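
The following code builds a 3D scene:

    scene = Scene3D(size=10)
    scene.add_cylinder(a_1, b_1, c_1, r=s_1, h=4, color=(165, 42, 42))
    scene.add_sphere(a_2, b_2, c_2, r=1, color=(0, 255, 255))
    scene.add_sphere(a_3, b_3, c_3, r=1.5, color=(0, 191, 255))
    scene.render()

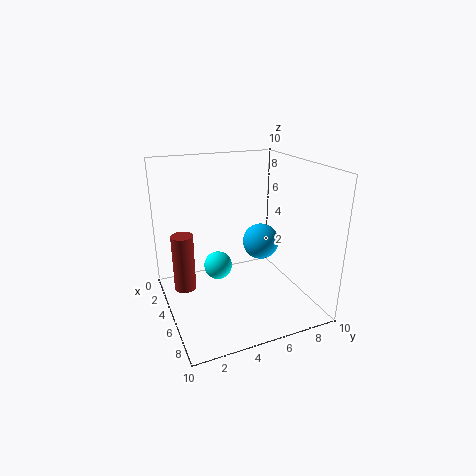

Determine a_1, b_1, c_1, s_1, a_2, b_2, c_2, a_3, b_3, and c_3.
a_1 = 4.25; b_1 = 1.25; c_1 = 1.5; s_1 = 0.75; a_2 = 4.25; b_2 = 3.75; c_2 = 2.75; a_3 = 1.75; b_3 = 8.5; c_3 = 2.75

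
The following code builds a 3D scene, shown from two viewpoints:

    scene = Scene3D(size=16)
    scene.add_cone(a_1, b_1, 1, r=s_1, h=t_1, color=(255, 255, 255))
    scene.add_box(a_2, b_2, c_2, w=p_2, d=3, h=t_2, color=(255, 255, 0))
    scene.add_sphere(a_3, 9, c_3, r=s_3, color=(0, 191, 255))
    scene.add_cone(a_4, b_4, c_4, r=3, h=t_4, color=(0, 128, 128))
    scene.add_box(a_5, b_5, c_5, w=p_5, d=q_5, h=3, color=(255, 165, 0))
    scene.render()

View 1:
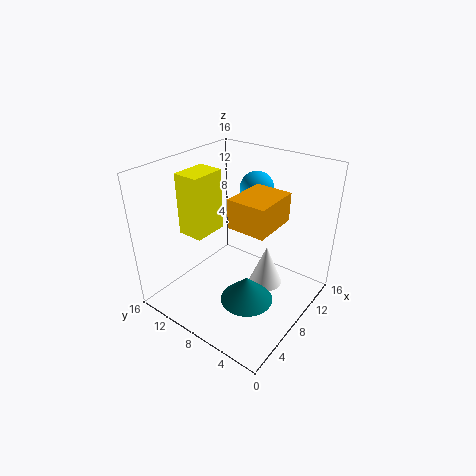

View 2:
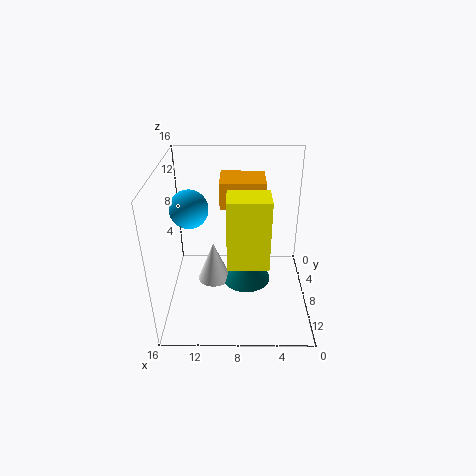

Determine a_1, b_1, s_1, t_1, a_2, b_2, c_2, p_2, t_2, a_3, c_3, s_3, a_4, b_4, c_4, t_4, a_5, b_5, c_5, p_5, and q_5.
a_1 = 11
b_1 = 6
s_1 = 2
t_1 = 5
a_2 = 5
b_2 = 11
c_2 = 8
p_2 = 4
t_2 = 7
a_3 = 13
c_3 = 12
s_3 = 2
a_4 = 7
b_4 = 6
c_4 = 1
t_4 = 3
a_5 = 5
b_5 = 3
c_5 = 11
p_5 = 5
q_5 = 4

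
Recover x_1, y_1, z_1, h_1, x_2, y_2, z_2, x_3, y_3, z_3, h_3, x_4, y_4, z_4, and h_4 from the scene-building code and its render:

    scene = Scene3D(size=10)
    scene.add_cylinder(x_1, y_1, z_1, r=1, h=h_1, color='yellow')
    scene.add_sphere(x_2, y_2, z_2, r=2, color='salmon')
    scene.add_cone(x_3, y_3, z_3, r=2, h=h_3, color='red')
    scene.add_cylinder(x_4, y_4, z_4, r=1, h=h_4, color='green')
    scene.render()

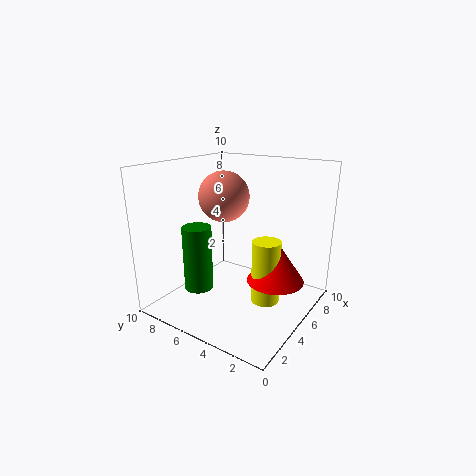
x_1 = 5.5; y_1 = 3; z_1 = 0.5; h_1 = 4.5; x_2 = 7.5; y_2 = 8; z_2 = 7; x_3 = 6; y_3 = 2.5; z_3 = 2; h_3 = 3; x_4 = 3; y_4 = 7; z_4 = 1.5; h_4 = 4.5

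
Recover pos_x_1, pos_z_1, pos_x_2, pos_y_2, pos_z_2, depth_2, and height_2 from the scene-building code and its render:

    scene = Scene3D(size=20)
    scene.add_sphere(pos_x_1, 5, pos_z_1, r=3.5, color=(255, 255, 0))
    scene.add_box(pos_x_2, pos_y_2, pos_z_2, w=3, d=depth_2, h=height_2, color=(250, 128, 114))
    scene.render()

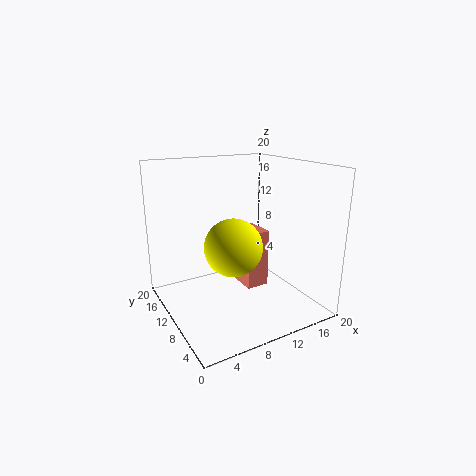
pos_x_1 = 6.5, pos_z_1 = 11, pos_x_2 = 9, pos_y_2 = 5.5, pos_z_2 = 4.5, depth_2 = 4, height_2 = 7.5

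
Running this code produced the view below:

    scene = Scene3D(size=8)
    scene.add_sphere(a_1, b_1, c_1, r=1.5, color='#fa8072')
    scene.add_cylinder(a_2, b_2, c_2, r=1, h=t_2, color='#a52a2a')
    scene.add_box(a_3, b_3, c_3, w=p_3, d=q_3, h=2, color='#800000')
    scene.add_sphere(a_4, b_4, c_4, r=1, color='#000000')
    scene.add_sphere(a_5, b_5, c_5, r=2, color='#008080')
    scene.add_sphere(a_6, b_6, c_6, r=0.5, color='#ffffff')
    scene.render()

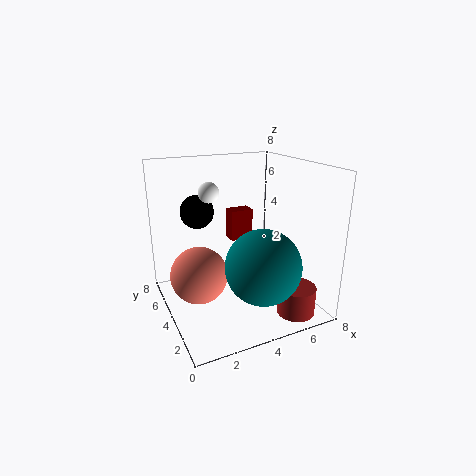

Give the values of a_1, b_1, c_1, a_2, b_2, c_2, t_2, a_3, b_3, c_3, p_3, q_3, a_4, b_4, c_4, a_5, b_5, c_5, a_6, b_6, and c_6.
a_1 = 1.5; b_1 = 3.5; c_1 = 2.5; a_2 = 6; b_2 = 1; c_2 = 0.5; t_2 = 1.5; a_3 = 5; b_3 = 7; c_3 = 2.5; p_3 = 1.5; q_3 = 1; a_4 = 2.5; b_4 = 6.5; c_4 = 5; a_5 = 4.5; b_5 = 2; c_5 = 3; a_6 = 2; b_6 = 3; c_6 = 7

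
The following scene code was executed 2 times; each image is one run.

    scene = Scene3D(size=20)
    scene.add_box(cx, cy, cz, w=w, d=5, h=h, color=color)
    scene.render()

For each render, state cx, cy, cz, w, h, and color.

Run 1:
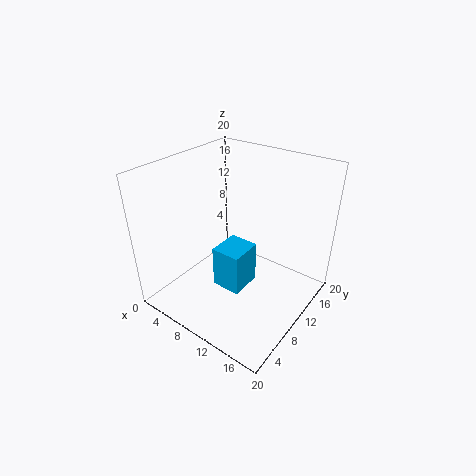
cx = 6
cy = 9
cz = 0.5
w = 4.5
h = 6.5
color = 'deepskyblue'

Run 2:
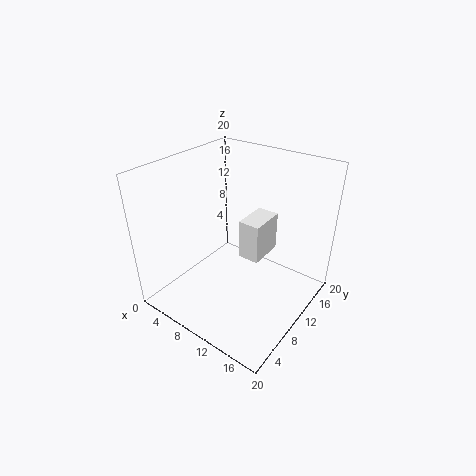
cx = 10.5
cy = 9.5
cz = 7.5
w = 3
h = 5.5
color = 'white'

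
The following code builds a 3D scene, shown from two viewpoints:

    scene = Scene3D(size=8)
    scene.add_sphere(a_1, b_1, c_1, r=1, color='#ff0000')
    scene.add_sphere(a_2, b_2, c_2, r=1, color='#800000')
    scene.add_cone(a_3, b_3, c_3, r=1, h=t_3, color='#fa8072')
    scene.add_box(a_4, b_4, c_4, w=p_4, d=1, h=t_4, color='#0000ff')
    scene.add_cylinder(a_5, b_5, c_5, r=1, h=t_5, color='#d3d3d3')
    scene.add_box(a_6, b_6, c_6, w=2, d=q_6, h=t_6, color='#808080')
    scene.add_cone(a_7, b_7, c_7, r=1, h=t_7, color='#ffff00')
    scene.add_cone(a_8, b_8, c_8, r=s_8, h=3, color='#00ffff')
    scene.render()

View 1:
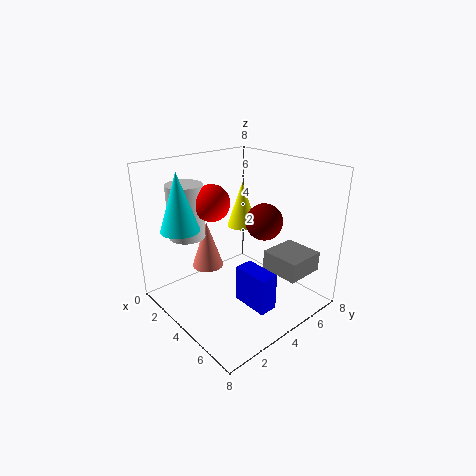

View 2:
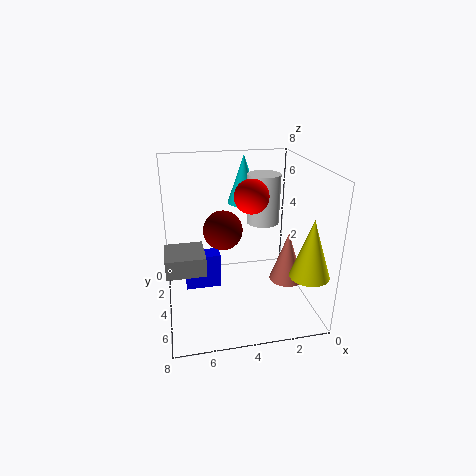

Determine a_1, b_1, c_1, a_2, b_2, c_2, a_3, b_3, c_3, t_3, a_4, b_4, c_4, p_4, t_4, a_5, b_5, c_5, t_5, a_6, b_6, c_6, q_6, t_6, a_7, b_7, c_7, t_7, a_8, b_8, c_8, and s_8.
a_1 = 3, b_1 = 3, c_1 = 6, a_2 = 5, b_2 = 5, c_2 = 5, a_3 = 1, b_3 = 4, c_3 = 1, t_3 = 3, a_4 = 5, b_4 = 3, c_4 = 1, p_4 = 2, t_4 = 2, a_5 = 2, b_5 = 2, c_5 = 4, t_5 = 3, a_6 = 6, b_6 = 4, c_6 = 3, q_6 = 2, t_6 = 1, a_7 = 1, b_7 = 7, c_7 = 3, t_7 = 3, a_8 = 3, b_8 = 1, c_8 = 5, s_8 = 1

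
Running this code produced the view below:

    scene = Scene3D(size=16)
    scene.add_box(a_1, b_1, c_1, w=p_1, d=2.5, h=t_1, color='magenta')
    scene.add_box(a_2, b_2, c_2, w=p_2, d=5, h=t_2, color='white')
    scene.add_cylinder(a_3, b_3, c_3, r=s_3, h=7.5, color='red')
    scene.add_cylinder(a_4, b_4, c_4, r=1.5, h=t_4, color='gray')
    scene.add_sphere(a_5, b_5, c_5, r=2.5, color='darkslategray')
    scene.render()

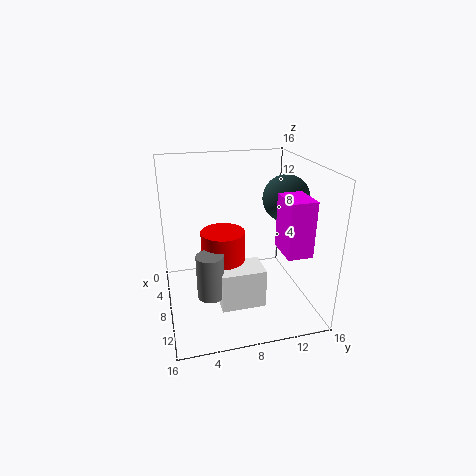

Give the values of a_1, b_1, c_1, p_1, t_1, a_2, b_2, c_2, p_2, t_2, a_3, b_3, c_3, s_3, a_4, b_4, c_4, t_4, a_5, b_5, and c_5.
a_1 = 11.5
b_1 = 11
c_1 = 8.5
p_1 = 3.5
t_1 = 5.5
a_2 = 7.5
b_2 = 5.5
c_2 = 0.5
p_2 = 3.5
t_2 = 4.5
a_3 = 7
b_3 = 6.5
c_3 = 1
s_3 = 2.5
a_4 = 9.5
b_4 = 4.5
c_4 = 2
t_4 = 5
a_5 = 9
b_5 = 13
c_5 = 12.5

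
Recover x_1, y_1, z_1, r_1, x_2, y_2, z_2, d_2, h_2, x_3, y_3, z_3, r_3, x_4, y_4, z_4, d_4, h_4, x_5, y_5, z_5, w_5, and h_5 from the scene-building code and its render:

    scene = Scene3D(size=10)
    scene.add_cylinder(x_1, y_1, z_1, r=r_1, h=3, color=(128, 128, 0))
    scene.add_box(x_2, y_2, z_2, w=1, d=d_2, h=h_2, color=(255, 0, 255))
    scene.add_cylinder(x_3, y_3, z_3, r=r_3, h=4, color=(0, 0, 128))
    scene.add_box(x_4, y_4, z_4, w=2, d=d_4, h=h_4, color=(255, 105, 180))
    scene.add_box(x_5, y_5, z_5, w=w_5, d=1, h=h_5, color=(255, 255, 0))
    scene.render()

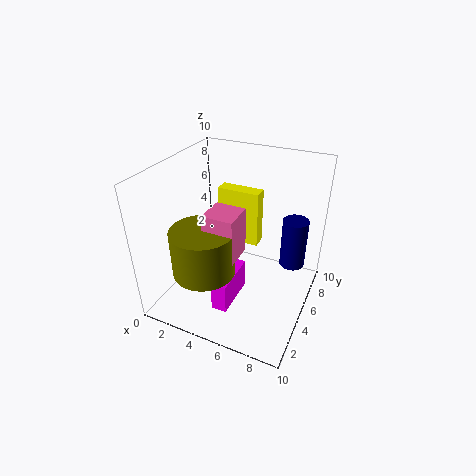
x_1 = 4; y_1 = 2; z_1 = 4; r_1 = 2; x_2 = 5; y_2 = 1; z_2 = 2; d_2 = 3; h_2 = 2; x_3 = 8; y_3 = 9; z_3 = 1; r_3 = 1; x_4 = 4; y_4 = 2; z_4 = 5; d_4 = 2; h_4 = 3; x_5 = 3; y_5 = 6; z_5 = 4; w_5 = 3; h_5 = 4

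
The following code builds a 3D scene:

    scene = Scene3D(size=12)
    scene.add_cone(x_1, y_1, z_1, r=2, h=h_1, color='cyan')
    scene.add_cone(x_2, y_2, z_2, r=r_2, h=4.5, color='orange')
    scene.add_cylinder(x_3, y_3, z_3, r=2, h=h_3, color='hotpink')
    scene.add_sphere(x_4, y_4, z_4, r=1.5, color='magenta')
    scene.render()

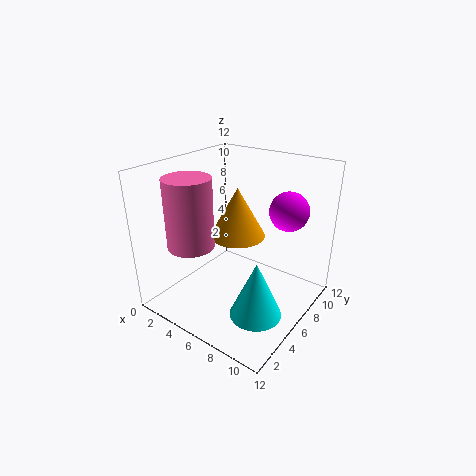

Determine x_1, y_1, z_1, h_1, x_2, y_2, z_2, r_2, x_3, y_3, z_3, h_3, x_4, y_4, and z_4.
x_1 = 9.5
y_1 = 3.5
z_1 = 1.5
h_1 = 4.5
x_2 = 4.5
y_2 = 8
z_2 = 5
r_2 = 2.5
x_3 = 2.5
y_3 = 4
z_3 = 5
h_3 = 6
x_4 = 10
y_4 = 7
z_4 = 9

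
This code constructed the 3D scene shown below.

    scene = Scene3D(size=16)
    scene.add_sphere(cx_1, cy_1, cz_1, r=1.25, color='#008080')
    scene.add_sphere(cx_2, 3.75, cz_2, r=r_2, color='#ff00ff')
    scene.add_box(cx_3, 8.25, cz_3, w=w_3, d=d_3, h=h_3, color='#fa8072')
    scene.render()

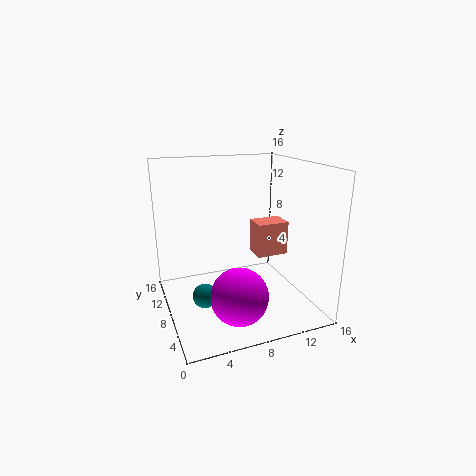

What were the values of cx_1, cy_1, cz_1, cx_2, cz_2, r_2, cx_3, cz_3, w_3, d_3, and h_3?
cx_1 = 3.25, cy_1 = 5.25, cz_1 = 3.25, cx_2 = 6.5, cz_2 = 3.25, r_2 = 3, cx_3 = 10.75, cz_3 = 5, w_3 = 3.75, d_3 = 2.75, h_3 = 4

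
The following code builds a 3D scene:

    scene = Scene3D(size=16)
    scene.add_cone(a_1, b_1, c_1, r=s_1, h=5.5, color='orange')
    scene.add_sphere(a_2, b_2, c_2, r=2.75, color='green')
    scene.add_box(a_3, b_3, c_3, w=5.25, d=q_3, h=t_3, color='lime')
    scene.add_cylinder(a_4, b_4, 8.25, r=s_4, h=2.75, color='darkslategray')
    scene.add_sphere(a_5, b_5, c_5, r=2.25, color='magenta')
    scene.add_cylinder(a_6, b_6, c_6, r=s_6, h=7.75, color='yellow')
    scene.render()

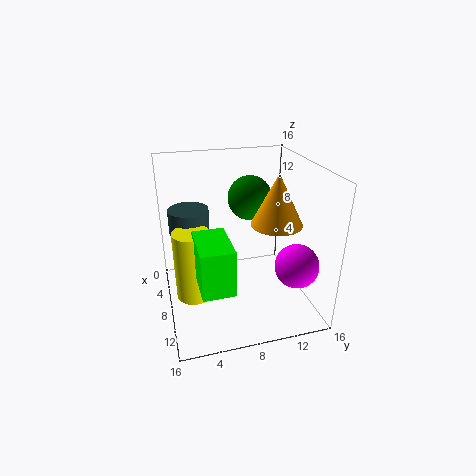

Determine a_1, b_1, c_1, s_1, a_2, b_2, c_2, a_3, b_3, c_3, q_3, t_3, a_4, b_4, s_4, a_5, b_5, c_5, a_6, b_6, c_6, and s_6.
a_1 = 9.75, b_1 = 11.75, c_1 = 10, s_1 = 2.75, a_2 = 2.75, b_2 = 11, c_2 = 10.5, a_3 = 9.5, b_3 = 2.75, c_3 = 5.5, q_3 = 3.25, t_3 = 4.75, a_4 = 5.5, b_4 = 3, s_4 = 2.25, a_5 = 13.25, b_5 = 12.75, c_5 = 6.75, a_6 = 8.75, b_6 = 2.75, c_6 = 2, s_6 = 2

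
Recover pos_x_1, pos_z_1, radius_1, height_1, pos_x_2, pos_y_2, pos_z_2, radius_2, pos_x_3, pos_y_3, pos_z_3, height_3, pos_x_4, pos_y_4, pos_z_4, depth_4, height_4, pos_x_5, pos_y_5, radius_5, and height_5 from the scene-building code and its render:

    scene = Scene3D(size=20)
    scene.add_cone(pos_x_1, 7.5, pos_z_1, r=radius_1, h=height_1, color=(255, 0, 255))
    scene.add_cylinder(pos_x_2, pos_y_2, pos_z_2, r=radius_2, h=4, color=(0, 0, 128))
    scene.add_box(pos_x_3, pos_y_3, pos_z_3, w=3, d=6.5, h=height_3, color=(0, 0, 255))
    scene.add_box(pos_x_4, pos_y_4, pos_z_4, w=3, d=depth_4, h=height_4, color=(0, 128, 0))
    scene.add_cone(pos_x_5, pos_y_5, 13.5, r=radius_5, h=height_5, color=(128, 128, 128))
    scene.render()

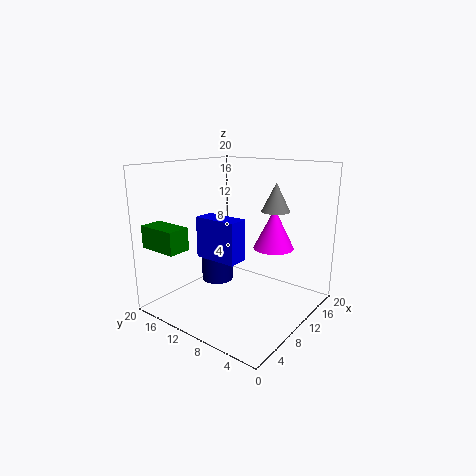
pos_x_1 = 15.5
pos_z_1 = 7.5
radius_1 = 3
height_1 = 6
pos_x_2 = 13
pos_y_2 = 16.5
pos_z_2 = 1
radius_2 = 2.5
pos_x_3 = 8
pos_y_3 = 9.5
pos_z_3 = 6.5
height_3 = 6
pos_x_4 = 0.5
pos_y_4 = 13
pos_z_4 = 9.5
depth_4 = 5.5
height_4 = 3
pos_x_5 = 14
pos_y_5 = 6.5
radius_5 = 2
height_5 = 4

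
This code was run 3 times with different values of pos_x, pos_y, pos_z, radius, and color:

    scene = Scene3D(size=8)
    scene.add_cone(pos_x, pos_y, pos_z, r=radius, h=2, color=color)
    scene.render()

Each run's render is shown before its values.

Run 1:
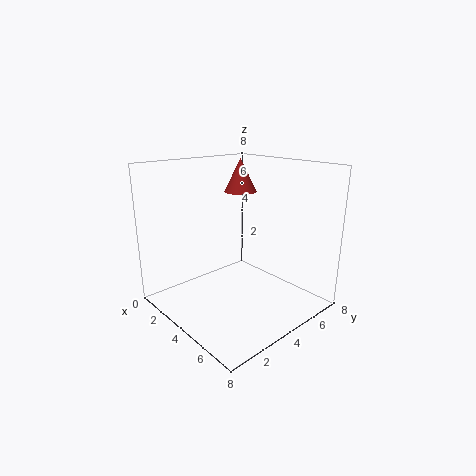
pos_x = 2; pos_y = 6; pos_z = 6; radius = 1; color = 'brown'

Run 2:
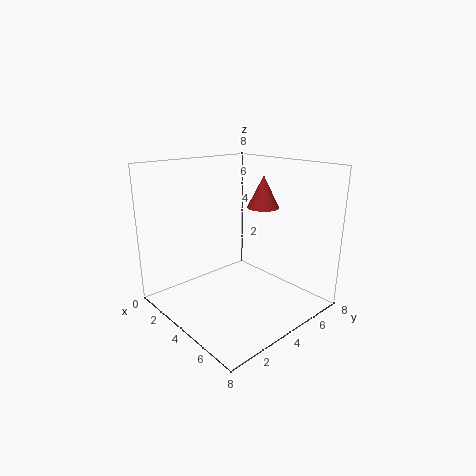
pos_x = 3; pos_y = 7; pos_z = 5; radius = 1; color = 'brown'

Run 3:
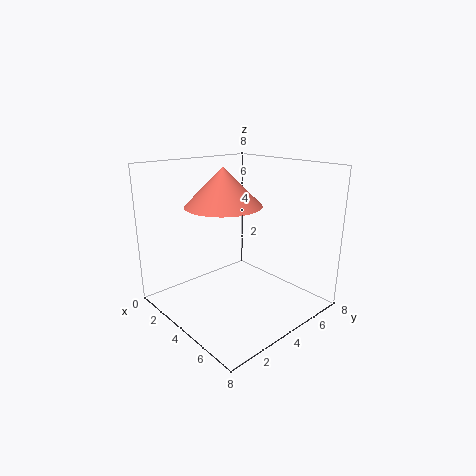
pos_x = 4; pos_y = 3; pos_z = 6; radius = 2; color = 'salmon'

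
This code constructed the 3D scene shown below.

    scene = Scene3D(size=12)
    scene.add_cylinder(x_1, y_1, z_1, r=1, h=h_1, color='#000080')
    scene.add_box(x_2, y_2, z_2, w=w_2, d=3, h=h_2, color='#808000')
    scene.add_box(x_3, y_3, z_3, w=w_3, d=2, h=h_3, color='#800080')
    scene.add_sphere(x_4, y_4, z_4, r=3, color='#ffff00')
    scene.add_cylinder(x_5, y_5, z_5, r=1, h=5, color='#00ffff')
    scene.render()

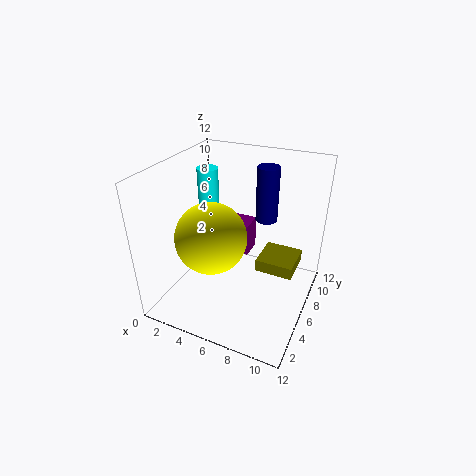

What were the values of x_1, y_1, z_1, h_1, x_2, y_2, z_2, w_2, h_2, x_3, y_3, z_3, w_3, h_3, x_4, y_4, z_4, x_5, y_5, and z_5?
x_1 = 7, y_1 = 10, z_1 = 6, h_1 = 5, x_2 = 8, y_2 = 5, z_2 = 4, w_2 = 3, h_2 = 1, x_3 = 4, y_3 = 8, z_3 = 3, w_3 = 2, h_3 = 3, x_4 = 4, y_4 = 5, z_4 = 6, x_5 = 1, y_5 = 10, z_5 = 5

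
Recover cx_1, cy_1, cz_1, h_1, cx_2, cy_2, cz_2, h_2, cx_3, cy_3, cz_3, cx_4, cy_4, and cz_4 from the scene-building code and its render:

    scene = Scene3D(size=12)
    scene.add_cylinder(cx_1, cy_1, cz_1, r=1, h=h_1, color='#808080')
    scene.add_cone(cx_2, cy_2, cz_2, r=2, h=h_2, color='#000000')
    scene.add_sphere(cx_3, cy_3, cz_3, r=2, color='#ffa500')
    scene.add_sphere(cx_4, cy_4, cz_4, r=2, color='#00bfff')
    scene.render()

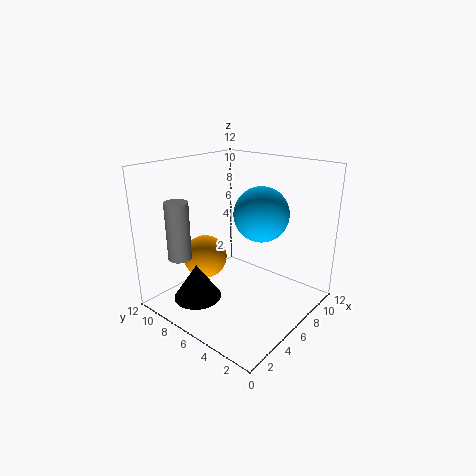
cx_1 = 3; cy_1 = 10; cz_1 = 4; h_1 = 5; cx_2 = 3; cy_2 = 8; cz_2 = 1; h_2 = 3; cx_3 = 6; cy_3 = 10; cz_3 = 3; cx_4 = 5; cy_4 = 3; cz_4 = 9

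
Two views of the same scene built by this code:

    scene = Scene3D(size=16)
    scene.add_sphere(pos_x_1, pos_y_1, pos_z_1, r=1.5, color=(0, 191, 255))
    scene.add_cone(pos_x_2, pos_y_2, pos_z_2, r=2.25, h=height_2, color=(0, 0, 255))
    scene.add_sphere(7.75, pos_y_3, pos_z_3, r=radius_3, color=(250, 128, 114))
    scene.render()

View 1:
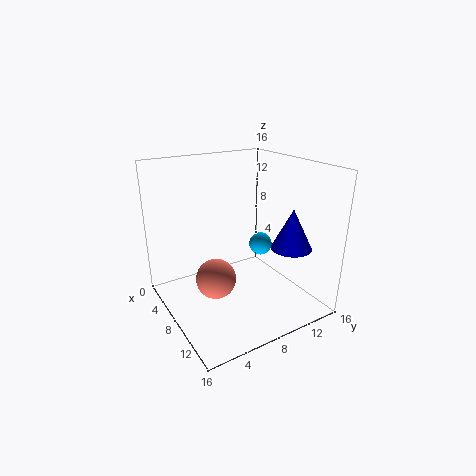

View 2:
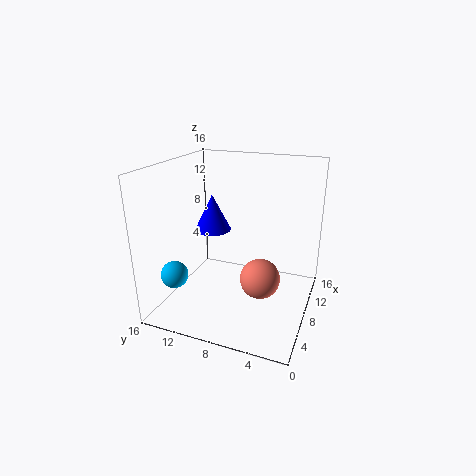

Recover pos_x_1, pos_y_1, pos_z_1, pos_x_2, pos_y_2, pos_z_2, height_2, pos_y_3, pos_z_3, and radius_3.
pos_x_1 = 4, pos_y_1 = 14, pos_z_1 = 4.25, pos_x_2 = 11.5, pos_y_2 = 12.75, pos_z_2 = 7, height_2 = 4.5, pos_y_3 = 5.25, pos_z_3 = 3.5, radius_3 = 2.25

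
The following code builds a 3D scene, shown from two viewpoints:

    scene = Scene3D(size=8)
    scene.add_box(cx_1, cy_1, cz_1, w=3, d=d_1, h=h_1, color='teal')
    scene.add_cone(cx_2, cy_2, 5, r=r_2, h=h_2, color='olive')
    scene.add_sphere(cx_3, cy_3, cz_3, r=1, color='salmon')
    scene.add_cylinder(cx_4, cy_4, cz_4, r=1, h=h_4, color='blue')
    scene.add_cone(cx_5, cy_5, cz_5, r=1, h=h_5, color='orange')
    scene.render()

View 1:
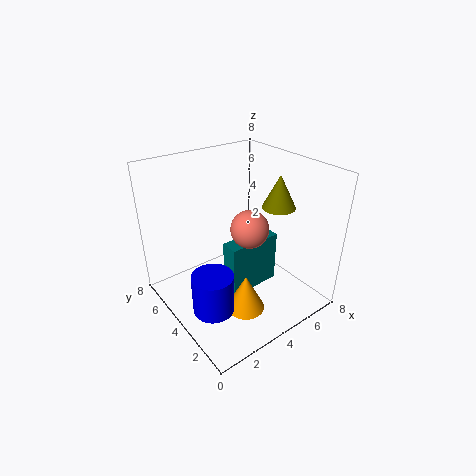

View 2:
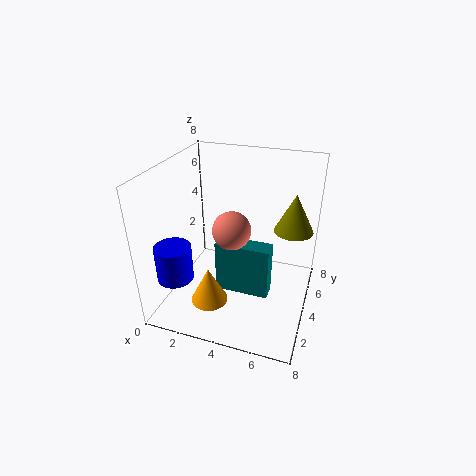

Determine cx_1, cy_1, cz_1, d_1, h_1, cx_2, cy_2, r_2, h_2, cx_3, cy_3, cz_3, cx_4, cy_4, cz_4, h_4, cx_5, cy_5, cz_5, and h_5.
cx_1 = 3; cy_1 = 3; cz_1 = 1; d_1 = 1; h_1 = 3; cx_2 = 7; cy_2 = 4; r_2 = 1; h_2 = 2; cx_3 = 4; cy_3 = 3; cz_3 = 5; cx_4 = 1; cy_4 = 2; cz_4 = 2; h_4 = 2; cx_5 = 3; cy_5 = 2; cz_5 = 1; h_5 = 2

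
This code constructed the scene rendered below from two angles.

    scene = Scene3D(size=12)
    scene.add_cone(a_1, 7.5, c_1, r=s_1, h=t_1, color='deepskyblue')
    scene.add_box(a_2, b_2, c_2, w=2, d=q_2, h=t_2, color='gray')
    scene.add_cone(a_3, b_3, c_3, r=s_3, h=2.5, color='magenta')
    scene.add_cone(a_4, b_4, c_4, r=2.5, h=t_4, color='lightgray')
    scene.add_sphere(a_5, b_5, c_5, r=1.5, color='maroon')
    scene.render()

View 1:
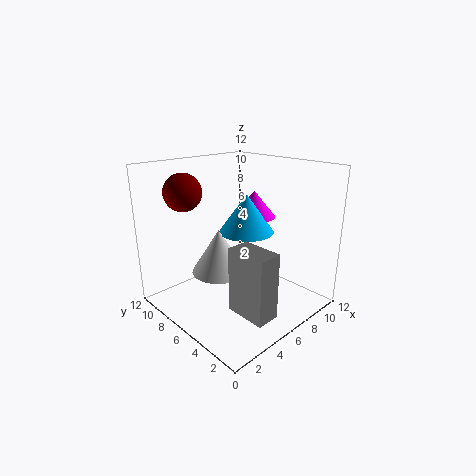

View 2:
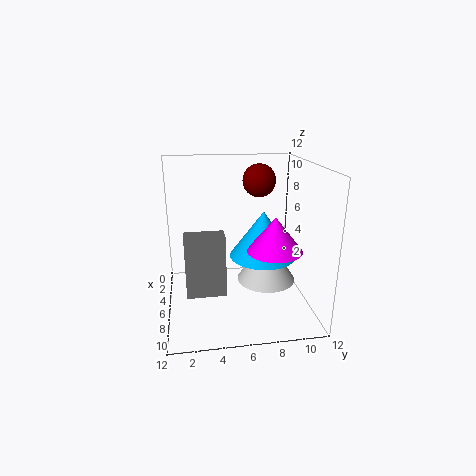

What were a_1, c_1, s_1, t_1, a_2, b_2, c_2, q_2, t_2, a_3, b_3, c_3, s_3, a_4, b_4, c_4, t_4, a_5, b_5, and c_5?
a_1 = 8.5; c_1 = 5.5; s_1 = 2.5; t_1 = 3.5; a_2 = 4; b_2 = 1.5; c_2 = 0.5; q_2 = 3.5; t_2 = 5.5; a_3 = 10; b_3 = 8; c_3 = 6.5; s_3 = 2; a_4 = 6; b_4 = 8.5; c_4 = 2; t_4 = 4; a_5 = 2.5; b_5 = 8.5; c_5 = 10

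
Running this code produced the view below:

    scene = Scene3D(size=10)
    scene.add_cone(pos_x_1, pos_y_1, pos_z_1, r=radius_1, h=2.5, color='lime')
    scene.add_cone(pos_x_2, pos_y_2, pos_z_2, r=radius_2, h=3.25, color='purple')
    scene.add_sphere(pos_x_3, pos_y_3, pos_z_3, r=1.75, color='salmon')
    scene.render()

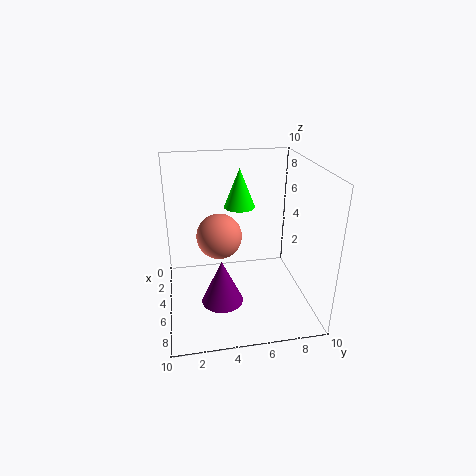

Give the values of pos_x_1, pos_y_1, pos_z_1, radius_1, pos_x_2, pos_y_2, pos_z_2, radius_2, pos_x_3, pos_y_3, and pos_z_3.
pos_x_1 = 5.5; pos_y_1 = 5; pos_z_1 = 7.5; radius_1 = 1; pos_x_2 = 5.5; pos_y_2 = 3.75; pos_z_2 = 0.25; radius_2 = 1.5; pos_x_3 = 2.5; pos_y_3 = 4; pos_z_3 = 4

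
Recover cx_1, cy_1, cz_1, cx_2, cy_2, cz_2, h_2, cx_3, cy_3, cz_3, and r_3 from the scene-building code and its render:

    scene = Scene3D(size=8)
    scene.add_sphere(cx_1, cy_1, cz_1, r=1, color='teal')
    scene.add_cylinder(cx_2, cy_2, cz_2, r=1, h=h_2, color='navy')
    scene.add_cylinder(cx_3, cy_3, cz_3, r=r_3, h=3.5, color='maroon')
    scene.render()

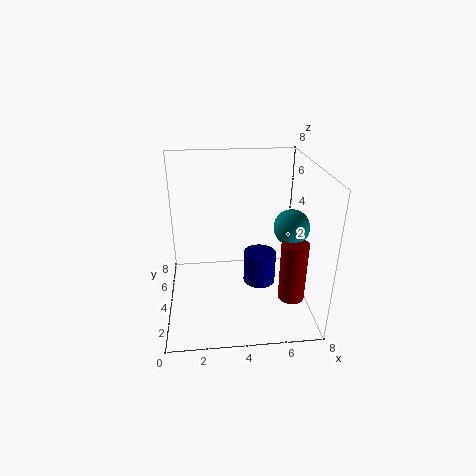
cx_1 = 7; cy_1 = 4; cz_1 = 4.5; cx_2 = 5.5; cy_2 = 5.25; cz_2 = 0.25; h_2 = 2; cx_3 = 7; cy_3 = 3; cz_3 = 0.5; r_3 = 0.75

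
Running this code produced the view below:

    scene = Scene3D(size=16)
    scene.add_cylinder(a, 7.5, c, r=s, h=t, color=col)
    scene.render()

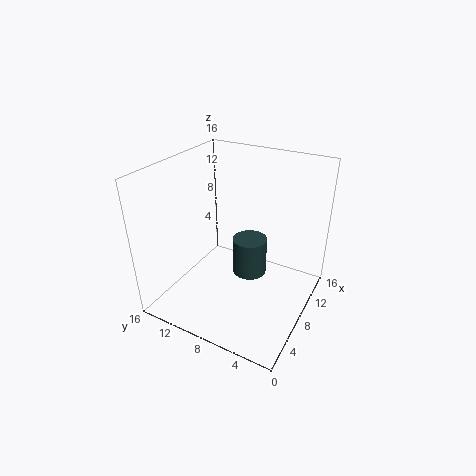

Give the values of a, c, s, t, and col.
a = 10; c = 2.5; s = 2; t = 4.5; col = 'darkslategray'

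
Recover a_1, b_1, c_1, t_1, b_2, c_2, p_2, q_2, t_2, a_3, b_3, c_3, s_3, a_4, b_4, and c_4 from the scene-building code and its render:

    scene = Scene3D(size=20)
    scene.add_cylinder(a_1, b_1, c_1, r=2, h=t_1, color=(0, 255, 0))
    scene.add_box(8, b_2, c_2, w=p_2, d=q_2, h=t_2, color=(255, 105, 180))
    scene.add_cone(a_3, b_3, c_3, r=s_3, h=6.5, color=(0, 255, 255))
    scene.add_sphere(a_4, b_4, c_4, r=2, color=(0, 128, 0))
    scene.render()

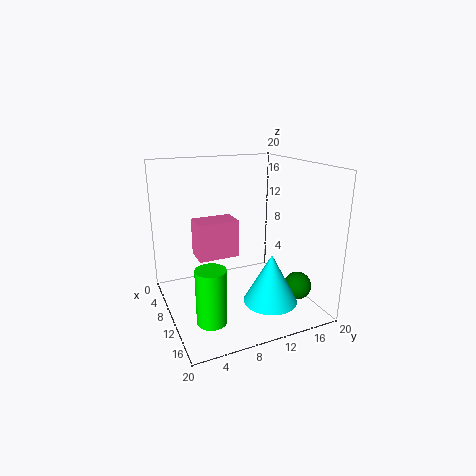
a_1 = 14
b_1 = 4.5
c_1 = 0.5
t_1 = 7.5
b_2 = 4
c_2 = 8
p_2 = 3.5
q_2 = 5.5
t_2 = 5
a_3 = 16
b_3 = 12
c_3 = 3
s_3 = 3.5
a_4 = 13.5
b_4 = 18
c_4 = 2.5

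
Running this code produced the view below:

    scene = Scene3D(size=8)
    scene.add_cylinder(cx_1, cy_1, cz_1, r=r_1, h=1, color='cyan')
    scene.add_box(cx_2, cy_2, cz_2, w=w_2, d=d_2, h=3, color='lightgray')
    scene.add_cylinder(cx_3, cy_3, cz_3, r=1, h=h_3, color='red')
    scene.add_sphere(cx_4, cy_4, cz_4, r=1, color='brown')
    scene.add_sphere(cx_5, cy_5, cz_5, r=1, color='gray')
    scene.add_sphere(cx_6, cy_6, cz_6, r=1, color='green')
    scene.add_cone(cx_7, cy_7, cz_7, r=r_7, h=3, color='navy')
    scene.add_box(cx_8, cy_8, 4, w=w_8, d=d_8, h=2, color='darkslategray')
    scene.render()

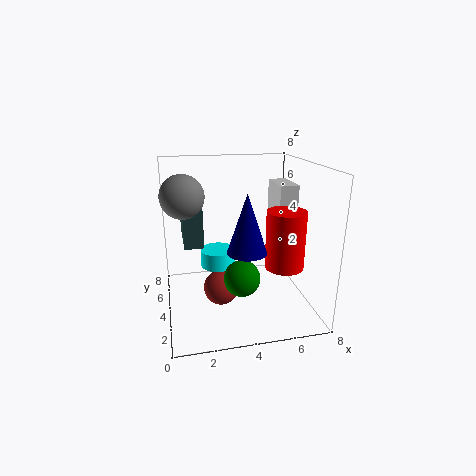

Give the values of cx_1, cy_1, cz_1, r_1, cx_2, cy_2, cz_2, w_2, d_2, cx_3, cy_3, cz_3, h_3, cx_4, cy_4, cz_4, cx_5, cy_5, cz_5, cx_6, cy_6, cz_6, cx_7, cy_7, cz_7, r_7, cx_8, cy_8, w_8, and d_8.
cx_1 = 3; cy_1 = 5; cz_1 = 2; r_1 = 1; cx_2 = 6; cy_2 = 3; cz_2 = 4; w_2 = 1; d_2 = 2; cx_3 = 6; cy_3 = 2; cz_3 = 3; h_3 = 3; cx_4 = 3; cy_4 = 4; cz_4 = 1; cx_5 = 1; cy_5 = 2; cz_5 = 7; cx_6 = 4; cy_6 = 3; cz_6 = 2; cx_7 = 4; cy_7 = 2; cz_7 = 4; r_7 = 1; cx_8 = 1; cy_8 = 3; w_8 = 1; d_8 = 3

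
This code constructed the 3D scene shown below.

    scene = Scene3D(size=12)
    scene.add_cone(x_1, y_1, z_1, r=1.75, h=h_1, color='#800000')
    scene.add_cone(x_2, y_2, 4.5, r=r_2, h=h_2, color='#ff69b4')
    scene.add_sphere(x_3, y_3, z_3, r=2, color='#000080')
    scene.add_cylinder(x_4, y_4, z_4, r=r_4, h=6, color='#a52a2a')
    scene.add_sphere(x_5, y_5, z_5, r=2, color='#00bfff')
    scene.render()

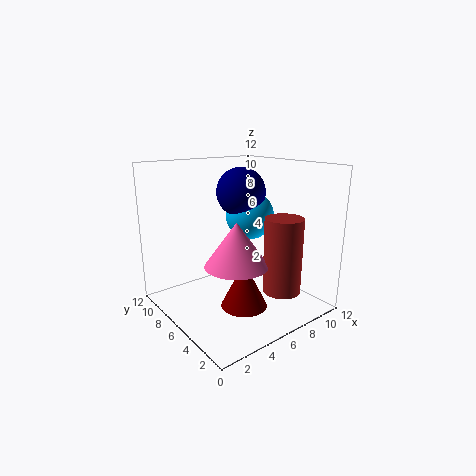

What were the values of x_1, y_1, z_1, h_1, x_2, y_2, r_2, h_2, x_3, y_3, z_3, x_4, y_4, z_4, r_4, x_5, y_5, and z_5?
x_1 = 4.25; y_1 = 3; z_1 = 1.75; h_1 = 3.5; x_2 = 4.5; y_2 = 4.25; r_2 = 2.5; h_2 = 3.5; x_3 = 6.5; y_3 = 6.25; z_3 = 9.75; x_4 = 7.5; y_4 = 2.25; z_4 = 2.25; r_4 = 1.5; x_5 = 7.25; y_5 = 6; z_5 = 7.75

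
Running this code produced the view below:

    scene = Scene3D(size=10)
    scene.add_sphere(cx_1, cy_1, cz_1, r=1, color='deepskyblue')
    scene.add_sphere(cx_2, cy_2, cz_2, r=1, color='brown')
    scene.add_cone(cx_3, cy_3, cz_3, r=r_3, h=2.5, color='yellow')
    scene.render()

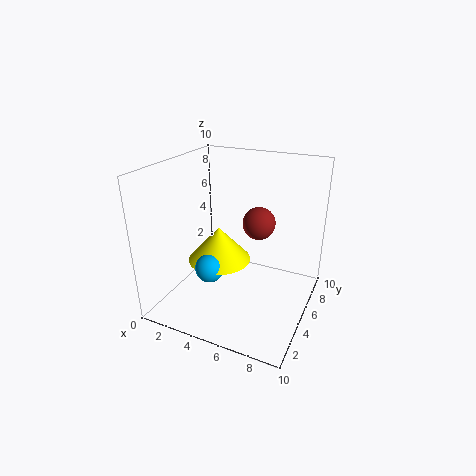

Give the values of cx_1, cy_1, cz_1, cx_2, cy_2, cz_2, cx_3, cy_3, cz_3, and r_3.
cx_1 = 3.5, cy_1 = 3.5, cz_1 = 3, cx_2 = 7, cy_2 = 3.75, cz_2 = 7, cx_3 = 3.5, cy_3 = 5, cz_3 = 3, r_3 = 2.25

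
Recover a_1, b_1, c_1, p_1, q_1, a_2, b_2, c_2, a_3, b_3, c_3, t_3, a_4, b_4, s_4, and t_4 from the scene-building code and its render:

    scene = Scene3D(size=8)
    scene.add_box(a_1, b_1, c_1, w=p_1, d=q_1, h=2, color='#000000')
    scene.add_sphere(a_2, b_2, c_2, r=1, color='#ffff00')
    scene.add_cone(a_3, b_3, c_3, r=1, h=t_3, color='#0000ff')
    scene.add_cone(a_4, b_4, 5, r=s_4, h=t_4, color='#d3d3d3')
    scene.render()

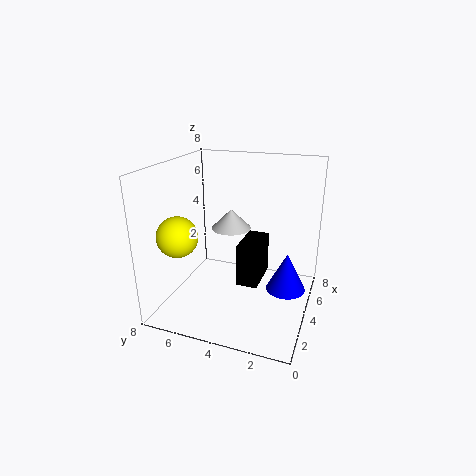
a_1 = 1, b_1 = 2, c_1 = 3, p_1 = 2, q_1 = 1, a_2 = 1, b_2 = 6, c_2 = 5, a_3 = 3, b_3 = 1, c_3 = 2, t_3 = 2, a_4 = 3, b_4 = 4, s_4 = 1, t_4 = 1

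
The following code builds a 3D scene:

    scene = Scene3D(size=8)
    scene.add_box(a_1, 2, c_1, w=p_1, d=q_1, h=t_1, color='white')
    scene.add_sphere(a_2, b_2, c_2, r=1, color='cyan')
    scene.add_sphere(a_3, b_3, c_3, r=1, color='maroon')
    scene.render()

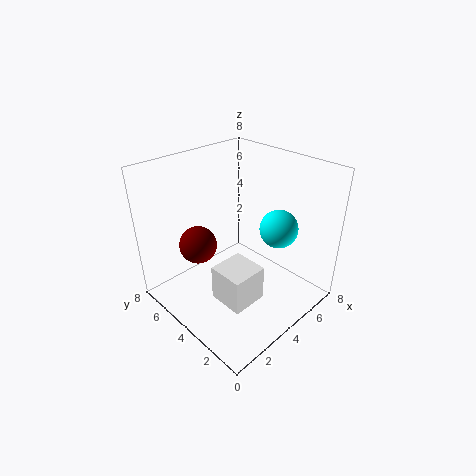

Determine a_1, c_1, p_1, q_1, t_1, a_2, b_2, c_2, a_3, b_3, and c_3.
a_1 = 2
c_1 = 1
p_1 = 2
q_1 = 2
t_1 = 2
a_2 = 5
b_2 = 2
c_2 = 5
a_3 = 2
b_3 = 5
c_3 = 4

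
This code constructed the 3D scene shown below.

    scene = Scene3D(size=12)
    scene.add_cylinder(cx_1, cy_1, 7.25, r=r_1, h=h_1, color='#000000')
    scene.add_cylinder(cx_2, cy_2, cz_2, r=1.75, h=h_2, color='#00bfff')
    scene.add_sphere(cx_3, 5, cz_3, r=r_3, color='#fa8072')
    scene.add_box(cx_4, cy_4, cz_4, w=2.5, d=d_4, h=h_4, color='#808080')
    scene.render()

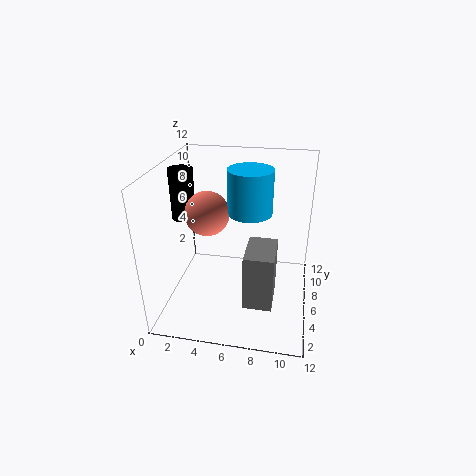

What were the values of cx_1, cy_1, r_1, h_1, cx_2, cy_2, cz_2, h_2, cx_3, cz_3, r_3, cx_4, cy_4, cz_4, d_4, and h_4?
cx_1 = 1.25
cy_1 = 6.5
r_1 = 1
h_1 = 4.25
cx_2 = 7
cy_2 = 5.75
cz_2 = 8.5
h_2 = 3.5
cx_3 = 3.75
cz_3 = 8.5
r_3 = 1.75
cx_4 = 6.75
cy_4 = 4
cz_4 = 0.25
d_4 = 3.75
h_4 = 5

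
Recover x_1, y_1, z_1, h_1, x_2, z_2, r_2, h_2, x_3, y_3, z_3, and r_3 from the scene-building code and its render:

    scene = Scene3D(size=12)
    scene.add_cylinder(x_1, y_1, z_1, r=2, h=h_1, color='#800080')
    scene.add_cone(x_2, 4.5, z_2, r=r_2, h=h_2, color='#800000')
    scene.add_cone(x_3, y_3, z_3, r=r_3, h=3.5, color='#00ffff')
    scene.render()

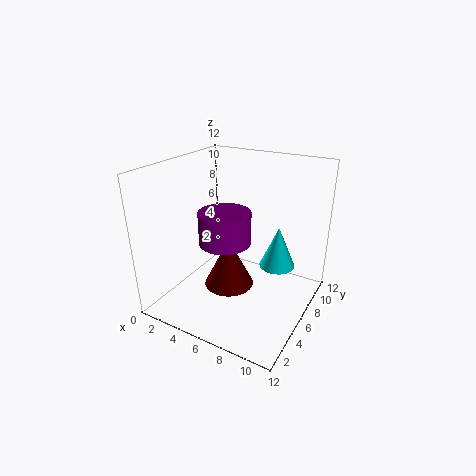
x_1 = 6, y_1 = 4, z_1 = 6.5, h_1 = 2.5, x_2 = 6, z_2 = 2.5, r_2 = 2, h_2 = 4, x_3 = 9, y_3 = 7.5, z_3 = 3.5, r_3 = 1.5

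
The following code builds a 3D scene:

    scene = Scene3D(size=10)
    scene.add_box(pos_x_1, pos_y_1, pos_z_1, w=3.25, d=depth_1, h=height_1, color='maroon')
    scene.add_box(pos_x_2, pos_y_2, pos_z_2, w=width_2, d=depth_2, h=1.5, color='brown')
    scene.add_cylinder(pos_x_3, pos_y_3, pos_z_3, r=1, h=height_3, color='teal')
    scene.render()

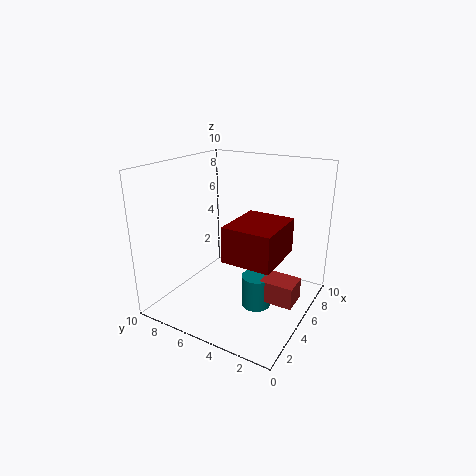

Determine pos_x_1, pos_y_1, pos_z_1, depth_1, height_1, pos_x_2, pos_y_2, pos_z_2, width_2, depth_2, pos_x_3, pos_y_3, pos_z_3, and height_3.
pos_x_1 = 0.25; pos_y_1 = 0.5; pos_z_1 = 5.75; depth_1 = 2.75; height_1 = 2; pos_x_2 = 4; pos_y_2 = 0.5; pos_z_2 = 1.25; width_2 = 1.75; depth_2 = 2.25; pos_x_3 = 4.5; pos_y_3 = 3.25; pos_z_3 = 0.5; height_3 = 2.25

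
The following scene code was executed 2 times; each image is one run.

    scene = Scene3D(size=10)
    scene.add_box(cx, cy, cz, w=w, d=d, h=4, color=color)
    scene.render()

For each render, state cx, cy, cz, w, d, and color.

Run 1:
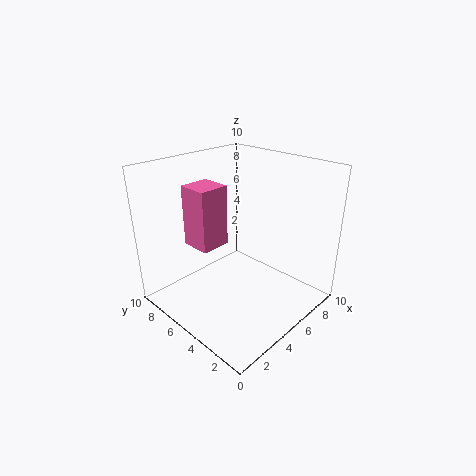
cx = 2; cy = 5; cz = 5; w = 2; d = 2; color = 'hotpink'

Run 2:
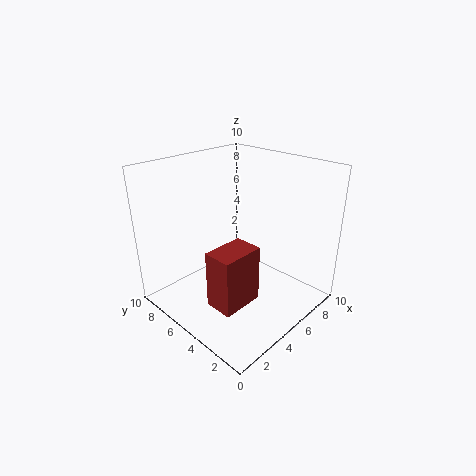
cx = 2; cy = 3; cz = 1; w = 3; d = 2; color = 'brown'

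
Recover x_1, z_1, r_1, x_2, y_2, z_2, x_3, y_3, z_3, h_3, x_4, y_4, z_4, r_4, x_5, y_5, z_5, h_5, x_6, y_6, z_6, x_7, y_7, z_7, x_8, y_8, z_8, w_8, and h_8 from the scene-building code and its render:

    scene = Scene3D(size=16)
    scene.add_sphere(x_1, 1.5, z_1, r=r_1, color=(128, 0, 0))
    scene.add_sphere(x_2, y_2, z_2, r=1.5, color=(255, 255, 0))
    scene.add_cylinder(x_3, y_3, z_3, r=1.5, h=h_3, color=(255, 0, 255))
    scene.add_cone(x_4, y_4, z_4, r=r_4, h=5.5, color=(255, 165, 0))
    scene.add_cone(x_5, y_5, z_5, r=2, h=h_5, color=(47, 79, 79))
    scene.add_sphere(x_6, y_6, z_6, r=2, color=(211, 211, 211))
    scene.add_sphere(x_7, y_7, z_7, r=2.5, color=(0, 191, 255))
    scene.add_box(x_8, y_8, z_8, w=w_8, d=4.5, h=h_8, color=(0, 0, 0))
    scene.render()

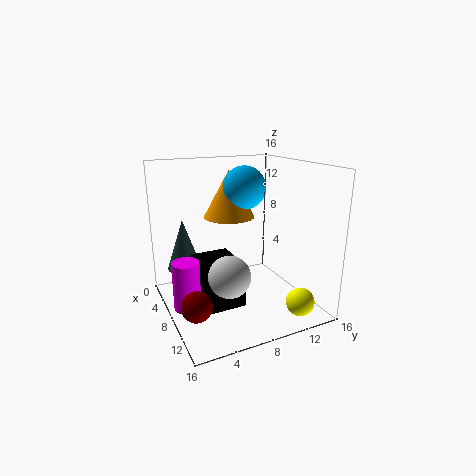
x_1 = 12.5, z_1 = 3.5, r_1 = 1.5, x_2 = 14, y_2 = 12.5, z_2 = 2, x_3 = 7.5, y_3 = 2, z_3 = 0.5, h_3 = 5.5, x_4 = 4.5, y_4 = 8.5, z_4 = 9.5, r_4 = 3, x_5 = 3.5, y_5 = 3, z_5 = 3.5, h_5 = 6, x_6 = 13.5, y_6 = 4.5, z_6 = 6.5, x_7 = 5.5, y_7 = 10, z_7 = 13, x_8 = 4.5, y_8 = 3.5, z_8 = 0.5, w_8 = 5.5, h_8 = 5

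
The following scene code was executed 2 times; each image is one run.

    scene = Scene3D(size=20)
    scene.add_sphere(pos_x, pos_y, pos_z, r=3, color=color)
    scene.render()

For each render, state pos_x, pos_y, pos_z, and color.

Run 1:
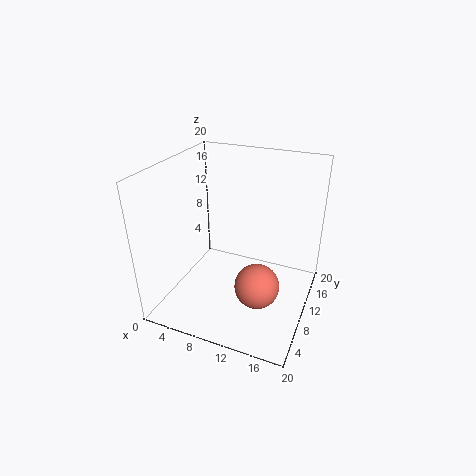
pos_x = 14; pos_y = 7; pos_z = 5; color = 'salmon'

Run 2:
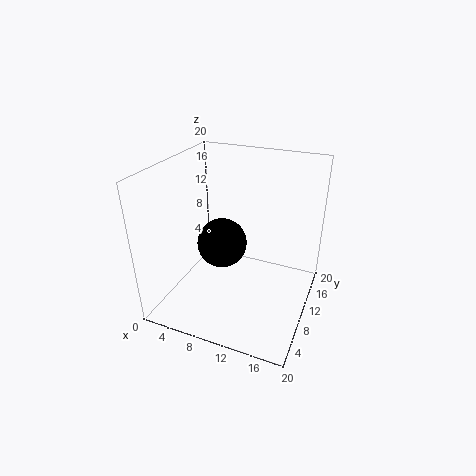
pos_x = 10; pos_y = 5; pos_z = 12; color = 'black'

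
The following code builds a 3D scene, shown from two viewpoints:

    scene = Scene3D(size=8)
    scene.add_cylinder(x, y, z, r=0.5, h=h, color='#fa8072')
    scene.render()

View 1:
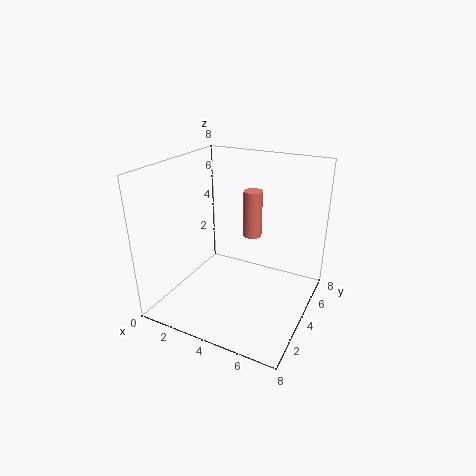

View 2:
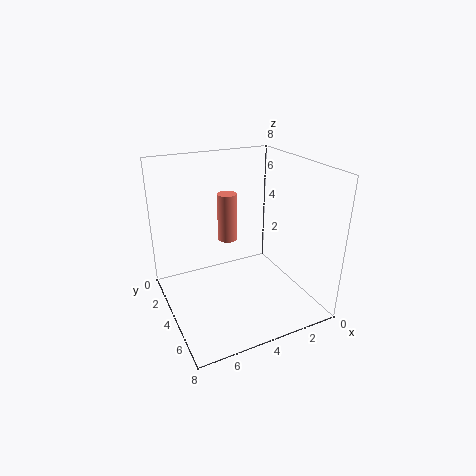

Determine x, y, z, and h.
x = 4.75; y = 4.25; z = 4.25; h = 2.5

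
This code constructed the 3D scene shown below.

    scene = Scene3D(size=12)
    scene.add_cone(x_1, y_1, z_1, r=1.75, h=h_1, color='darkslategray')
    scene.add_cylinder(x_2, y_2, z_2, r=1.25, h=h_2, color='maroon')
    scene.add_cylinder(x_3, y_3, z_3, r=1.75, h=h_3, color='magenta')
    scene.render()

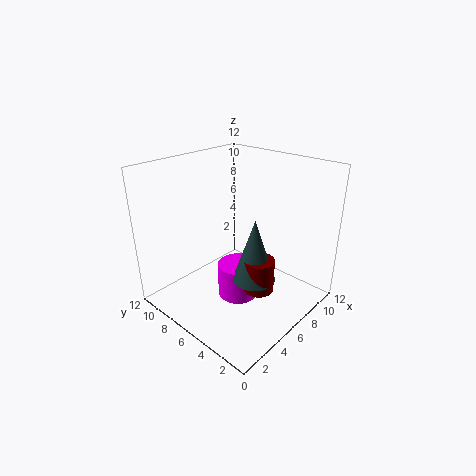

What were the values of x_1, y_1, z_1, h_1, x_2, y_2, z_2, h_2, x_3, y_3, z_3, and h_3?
x_1 = 5.75; y_1 = 4; z_1 = 3; h_1 = 5.25; x_2 = 5.75; y_2 = 3.5; z_2 = 2.25; h_2 = 2.75; x_3 = 6; y_3 = 6; z_3 = 0.5; h_3 = 3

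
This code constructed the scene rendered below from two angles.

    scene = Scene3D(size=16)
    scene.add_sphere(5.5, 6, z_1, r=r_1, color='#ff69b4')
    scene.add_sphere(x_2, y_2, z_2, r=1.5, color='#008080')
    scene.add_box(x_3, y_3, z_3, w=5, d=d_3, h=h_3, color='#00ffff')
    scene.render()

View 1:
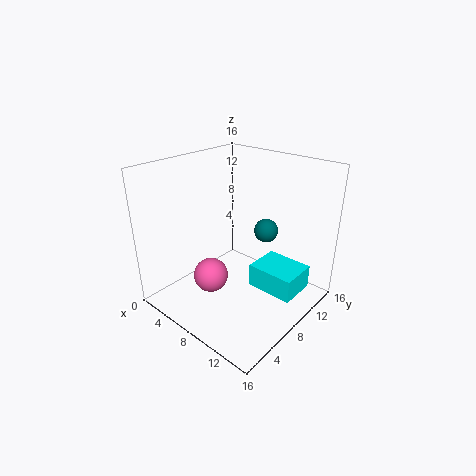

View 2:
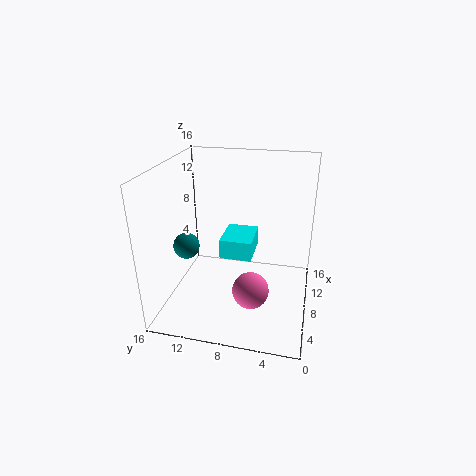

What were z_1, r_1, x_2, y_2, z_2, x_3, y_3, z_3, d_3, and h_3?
z_1 = 3
r_1 = 2
x_2 = 7.5
y_2 = 14
z_2 = 6.5
x_3 = 10.5
y_3 = 7
z_3 = 3.5
d_3 = 4
h_3 = 2.5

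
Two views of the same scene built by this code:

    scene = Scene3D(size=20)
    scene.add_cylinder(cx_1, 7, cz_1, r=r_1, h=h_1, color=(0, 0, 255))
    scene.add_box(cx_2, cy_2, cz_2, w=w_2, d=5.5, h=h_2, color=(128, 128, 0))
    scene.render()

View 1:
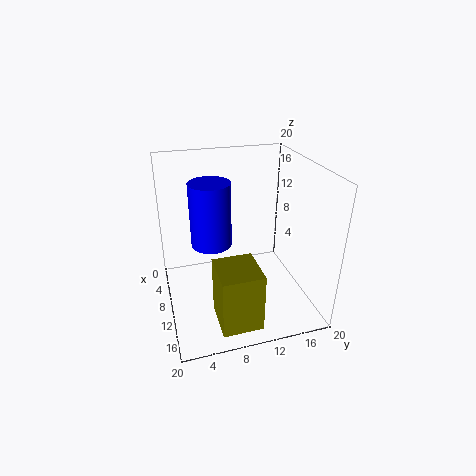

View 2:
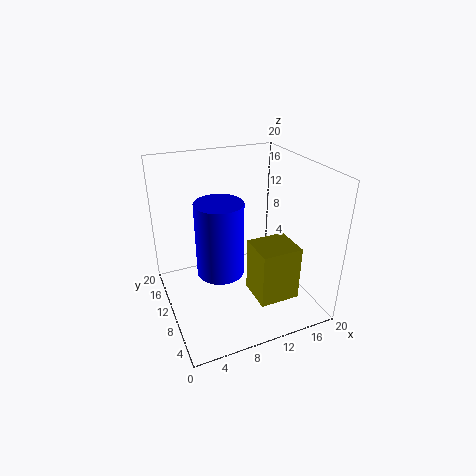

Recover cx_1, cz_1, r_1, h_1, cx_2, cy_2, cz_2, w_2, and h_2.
cx_1 = 6.25; cz_1 = 7.5; r_1 = 3; h_1 = 9.5; cx_2 = 12; cy_2 = 5.75; cz_2 = 0.25; w_2 = 6; h_2 = 8.25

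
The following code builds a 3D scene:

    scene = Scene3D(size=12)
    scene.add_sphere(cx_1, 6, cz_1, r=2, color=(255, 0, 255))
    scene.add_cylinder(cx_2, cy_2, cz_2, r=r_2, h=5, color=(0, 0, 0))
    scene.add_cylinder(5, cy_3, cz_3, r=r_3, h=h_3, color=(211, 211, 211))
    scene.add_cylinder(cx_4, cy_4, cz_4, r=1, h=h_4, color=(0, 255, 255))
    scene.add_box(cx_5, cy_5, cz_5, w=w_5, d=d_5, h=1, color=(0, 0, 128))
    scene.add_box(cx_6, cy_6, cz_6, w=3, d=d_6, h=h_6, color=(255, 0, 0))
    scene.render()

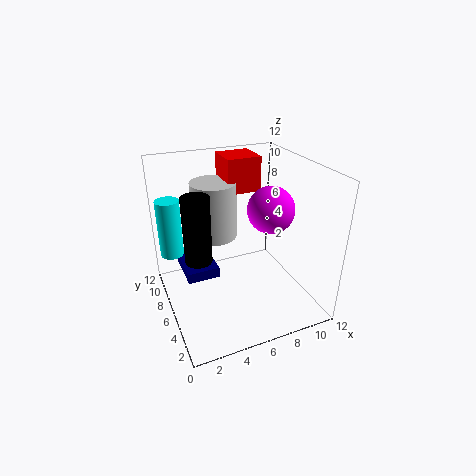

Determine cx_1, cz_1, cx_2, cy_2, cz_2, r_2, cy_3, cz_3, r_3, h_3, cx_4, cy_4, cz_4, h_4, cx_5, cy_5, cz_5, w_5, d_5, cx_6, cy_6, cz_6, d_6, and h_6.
cx_1 = 9, cz_1 = 8, cx_2 = 2, cy_2 = 4, cz_2 = 6, r_2 = 1, cy_3 = 9, cz_3 = 5, r_3 = 2, h_3 = 5, cx_4 = 1, cy_4 = 9, cz_4 = 4, h_4 = 5, cx_5 = 2, cy_5 = 8, cz_5 = 1, w_5 = 3, d_5 = 4, cx_6 = 6, cy_6 = 8, cz_6 = 9, d_6 = 3, h_6 = 3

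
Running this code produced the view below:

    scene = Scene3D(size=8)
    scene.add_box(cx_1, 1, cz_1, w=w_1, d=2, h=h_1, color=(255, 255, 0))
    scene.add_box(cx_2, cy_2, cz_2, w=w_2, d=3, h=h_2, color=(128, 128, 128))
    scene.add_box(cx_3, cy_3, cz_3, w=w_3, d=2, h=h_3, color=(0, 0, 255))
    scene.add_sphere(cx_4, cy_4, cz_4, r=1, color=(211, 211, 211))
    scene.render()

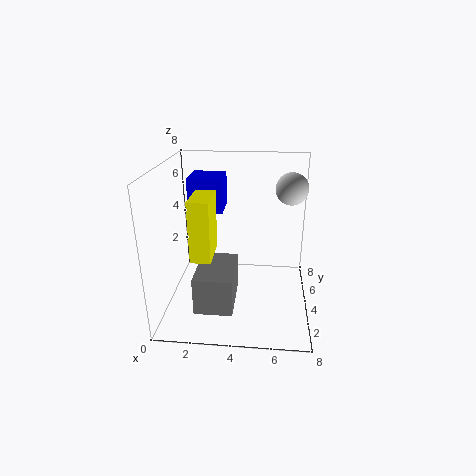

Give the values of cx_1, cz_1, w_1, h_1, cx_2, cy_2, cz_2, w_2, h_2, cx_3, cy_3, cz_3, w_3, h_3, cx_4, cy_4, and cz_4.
cx_1 = 2; cz_1 = 4; w_1 = 1; h_1 = 3; cx_2 = 2; cy_2 = 1; cz_2 = 1; w_2 = 2; h_2 = 2; cx_3 = 1; cy_3 = 5; cz_3 = 5; w_3 = 2; h_3 = 2; cx_4 = 7; cy_4 = 7; cz_4 = 6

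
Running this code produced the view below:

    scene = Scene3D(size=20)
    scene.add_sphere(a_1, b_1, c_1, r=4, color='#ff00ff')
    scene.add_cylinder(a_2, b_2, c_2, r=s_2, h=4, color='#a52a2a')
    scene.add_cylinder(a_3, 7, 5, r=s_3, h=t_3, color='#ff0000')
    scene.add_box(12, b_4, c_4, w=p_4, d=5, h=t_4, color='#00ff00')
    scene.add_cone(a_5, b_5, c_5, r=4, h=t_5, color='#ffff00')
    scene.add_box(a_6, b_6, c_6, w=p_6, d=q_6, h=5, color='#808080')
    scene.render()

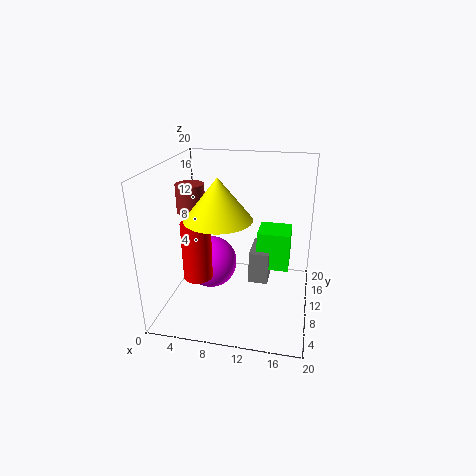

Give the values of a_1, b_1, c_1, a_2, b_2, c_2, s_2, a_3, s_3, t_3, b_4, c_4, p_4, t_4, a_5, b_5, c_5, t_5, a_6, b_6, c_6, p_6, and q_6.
a_1 = 5; b_1 = 13; c_1 = 4; a_2 = 3; b_2 = 11; c_2 = 13; s_2 = 2; a_3 = 5; s_3 = 2; t_3 = 8; b_4 = 14; c_4 = 3; p_4 = 5; t_4 = 6; a_5 = 9; b_5 = 4; c_5 = 15; t_5 = 5; a_6 = 11; b_6 = 13; c_6 = 1; p_6 = 3; q_6 = 6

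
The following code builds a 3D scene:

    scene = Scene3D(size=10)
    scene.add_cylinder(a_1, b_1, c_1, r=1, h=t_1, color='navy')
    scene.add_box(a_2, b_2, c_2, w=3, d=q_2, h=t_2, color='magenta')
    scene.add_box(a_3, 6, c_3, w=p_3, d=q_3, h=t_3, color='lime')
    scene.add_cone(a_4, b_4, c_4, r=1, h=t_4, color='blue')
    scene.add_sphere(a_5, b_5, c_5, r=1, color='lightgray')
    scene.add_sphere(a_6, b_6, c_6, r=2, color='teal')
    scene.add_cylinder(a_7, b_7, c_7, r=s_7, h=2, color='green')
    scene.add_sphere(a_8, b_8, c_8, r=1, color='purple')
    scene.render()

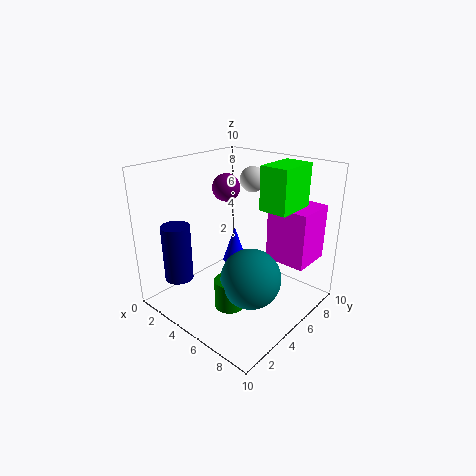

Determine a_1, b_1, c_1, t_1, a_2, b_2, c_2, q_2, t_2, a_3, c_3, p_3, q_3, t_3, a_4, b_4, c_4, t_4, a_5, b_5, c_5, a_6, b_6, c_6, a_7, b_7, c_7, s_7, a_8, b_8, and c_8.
a_1 = 2; b_1 = 2; c_1 = 2; t_1 = 4; a_2 = 6; b_2 = 7; c_2 = 3; q_2 = 3; t_2 = 4; a_3 = 6; c_3 = 7; p_3 = 2; q_3 = 3; t_3 = 3; a_4 = 2; b_4 = 8; c_4 = 1; t_4 = 3; a_5 = 3; b_5 = 9; c_5 = 8; a_6 = 7; b_6 = 4; c_6 = 3; a_7 = 6; b_7 = 3; c_7 = 1; s_7 = 1; a_8 = 3; b_8 = 6; c_8 = 8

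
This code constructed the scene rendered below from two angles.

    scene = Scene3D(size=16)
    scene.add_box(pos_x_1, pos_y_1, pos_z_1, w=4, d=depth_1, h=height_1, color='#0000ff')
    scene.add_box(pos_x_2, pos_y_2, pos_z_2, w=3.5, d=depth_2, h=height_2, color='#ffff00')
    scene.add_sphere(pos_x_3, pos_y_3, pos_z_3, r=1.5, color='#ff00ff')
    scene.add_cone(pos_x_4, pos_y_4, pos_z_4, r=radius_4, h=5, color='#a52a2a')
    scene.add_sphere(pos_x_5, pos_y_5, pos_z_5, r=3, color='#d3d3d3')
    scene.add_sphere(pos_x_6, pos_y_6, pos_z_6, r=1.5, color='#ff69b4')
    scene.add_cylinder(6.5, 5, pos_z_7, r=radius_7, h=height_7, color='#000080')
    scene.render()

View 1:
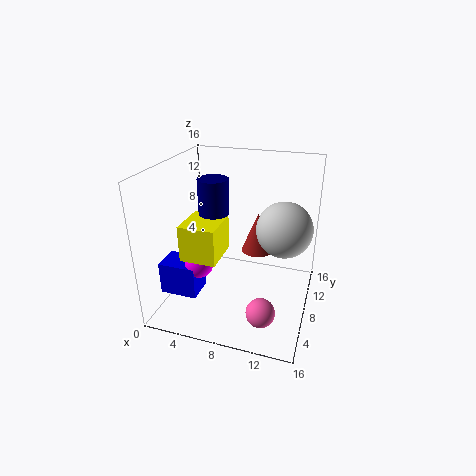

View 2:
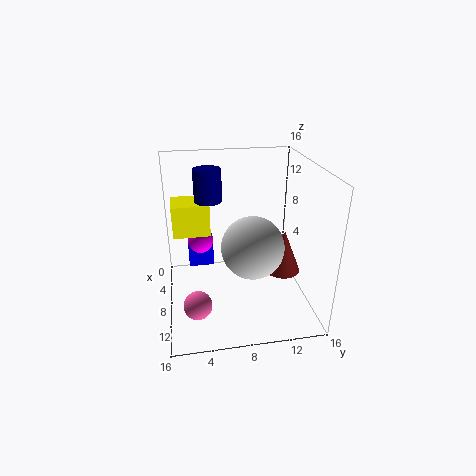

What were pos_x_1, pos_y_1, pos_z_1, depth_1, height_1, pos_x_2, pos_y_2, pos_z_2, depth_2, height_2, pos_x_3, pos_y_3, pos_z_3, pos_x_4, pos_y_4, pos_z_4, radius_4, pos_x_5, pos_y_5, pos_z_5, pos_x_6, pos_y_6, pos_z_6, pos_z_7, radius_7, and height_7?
pos_x_1 = 1, pos_y_1 = 2.5, pos_z_1 = 3, depth_1 = 3, height_1 = 3.5, pos_x_2 = 4.5, pos_y_2 = 1, pos_z_2 = 8.5, depth_2 = 4, height_2 = 3.5, pos_x_3 = 5, pos_y_3 = 4, pos_z_3 = 6.5, pos_x_4 = 9, pos_y_4 = 13, pos_z_4 = 4, radius_4 = 2, pos_x_5 = 13, pos_y_5 = 8.5, pos_z_5 = 9.5, pos_x_6 = 12, pos_y_6 = 3, pos_z_6 = 2.5, pos_z_7 = 12, radius_7 = 1.5, height_7 = 3.5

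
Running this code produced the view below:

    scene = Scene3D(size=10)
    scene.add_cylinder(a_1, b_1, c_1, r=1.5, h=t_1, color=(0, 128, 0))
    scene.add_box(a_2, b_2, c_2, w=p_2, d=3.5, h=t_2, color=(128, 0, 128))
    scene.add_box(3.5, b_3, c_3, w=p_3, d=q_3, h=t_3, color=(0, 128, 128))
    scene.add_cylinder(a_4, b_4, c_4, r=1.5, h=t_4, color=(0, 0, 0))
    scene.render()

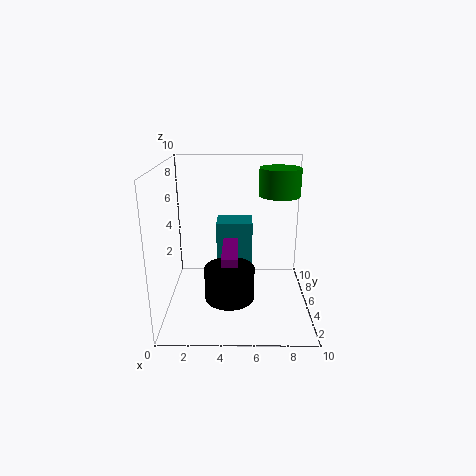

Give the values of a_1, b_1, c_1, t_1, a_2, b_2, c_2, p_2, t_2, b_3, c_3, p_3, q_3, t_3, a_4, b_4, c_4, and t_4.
a_1 = 8; b_1 = 7; c_1 = 7.5; t_1 = 2; a_2 = 4; b_2 = 1.5; c_2 = 3.5; p_2 = 1; t_2 = 1.5; b_3 = 5; c_3 = 1.5; p_3 = 2.5; q_3 = 2; t_3 = 4.5; a_4 = 4.5; b_4 = 1.5; c_4 = 2.5; t_4 = 2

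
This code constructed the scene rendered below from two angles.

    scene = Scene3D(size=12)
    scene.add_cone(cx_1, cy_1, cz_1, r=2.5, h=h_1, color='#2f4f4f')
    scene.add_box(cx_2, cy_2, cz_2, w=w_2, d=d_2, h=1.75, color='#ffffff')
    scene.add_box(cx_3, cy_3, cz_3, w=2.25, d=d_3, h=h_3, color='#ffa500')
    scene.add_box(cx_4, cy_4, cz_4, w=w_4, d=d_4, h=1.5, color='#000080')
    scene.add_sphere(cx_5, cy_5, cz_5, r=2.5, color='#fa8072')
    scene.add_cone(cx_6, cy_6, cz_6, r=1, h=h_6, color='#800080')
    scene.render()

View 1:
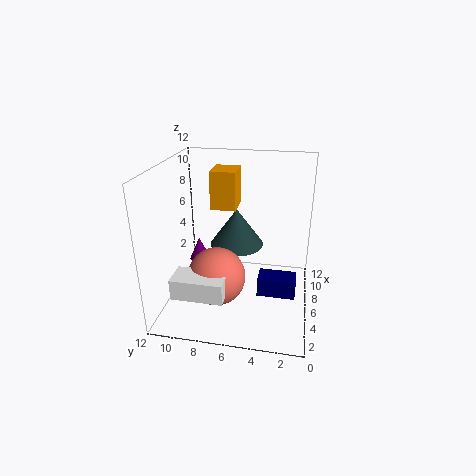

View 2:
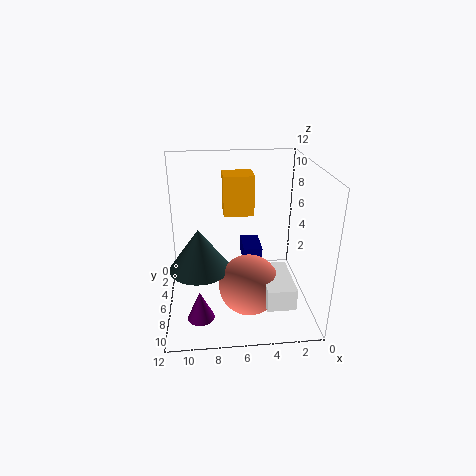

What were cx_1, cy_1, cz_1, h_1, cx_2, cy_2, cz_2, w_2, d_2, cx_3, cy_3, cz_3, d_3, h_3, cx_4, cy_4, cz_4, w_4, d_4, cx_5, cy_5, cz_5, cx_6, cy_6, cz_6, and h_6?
cx_1 = 9.25; cy_1 = 6.75; cz_1 = 3.75; h_1 = 3.5; cx_2 = 2; cy_2 = 6.5; cz_2 = 2; w_2 = 2.25; d_2 = 4.25; cx_3 = 5; cy_3 = 6; cz_3 = 8.75; d_3 = 2; h_3 = 3; cx_4 = 3.5; cy_4 = 1; cz_4 = 2.25; w_4 = 1.75; d_4 = 3; cx_5 = 5.25; cy_5 = 7.75; cz_5 = 2.5; cx_6 = 9.25; cy_6 = 10.5; cz_6 = 1.75; h_6 = 2.25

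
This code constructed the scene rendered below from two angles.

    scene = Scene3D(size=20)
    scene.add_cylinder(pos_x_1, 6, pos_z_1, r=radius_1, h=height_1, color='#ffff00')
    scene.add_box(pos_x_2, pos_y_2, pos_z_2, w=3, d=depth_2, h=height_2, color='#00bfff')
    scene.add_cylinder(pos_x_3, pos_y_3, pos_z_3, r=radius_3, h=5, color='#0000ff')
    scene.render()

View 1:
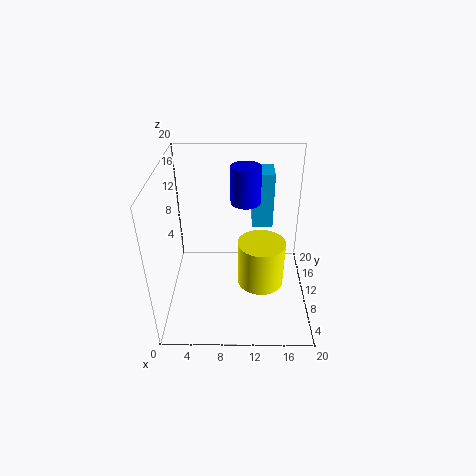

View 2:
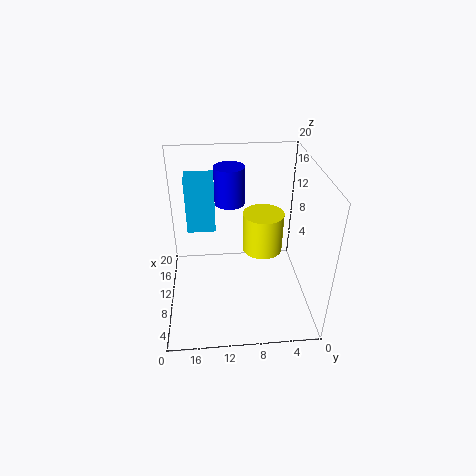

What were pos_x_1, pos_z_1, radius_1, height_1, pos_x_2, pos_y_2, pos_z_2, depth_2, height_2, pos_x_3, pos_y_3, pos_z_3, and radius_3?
pos_x_1 = 13
pos_z_1 = 6
radius_1 = 3
height_1 = 6
pos_x_2 = 12
pos_y_2 = 13
pos_z_2 = 10
depth_2 = 4
height_2 = 8
pos_x_3 = 11
pos_y_3 = 11
pos_z_3 = 15
radius_3 = 2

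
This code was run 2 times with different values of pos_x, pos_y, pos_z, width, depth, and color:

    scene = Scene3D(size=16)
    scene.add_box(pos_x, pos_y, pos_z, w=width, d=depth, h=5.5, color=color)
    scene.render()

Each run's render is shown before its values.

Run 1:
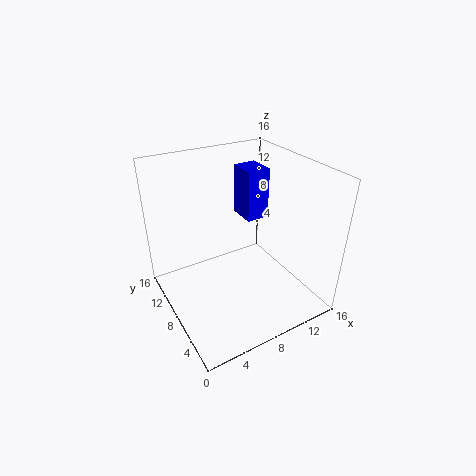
pos_x = 9; pos_y = 7.5; pos_z = 10; width = 2.5; depth = 3; color = 'blue'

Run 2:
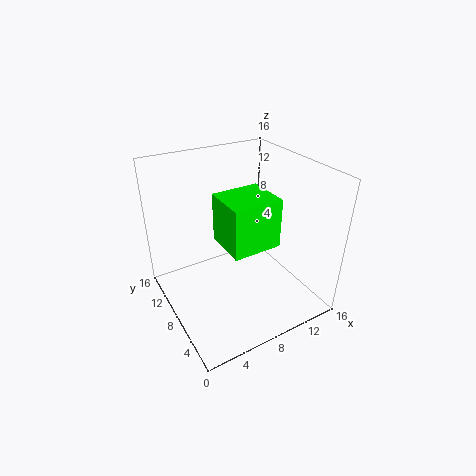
pos_x = 6; pos_y = 5; pos_z = 7.5; width = 5.5; depth = 5; color = 'lime'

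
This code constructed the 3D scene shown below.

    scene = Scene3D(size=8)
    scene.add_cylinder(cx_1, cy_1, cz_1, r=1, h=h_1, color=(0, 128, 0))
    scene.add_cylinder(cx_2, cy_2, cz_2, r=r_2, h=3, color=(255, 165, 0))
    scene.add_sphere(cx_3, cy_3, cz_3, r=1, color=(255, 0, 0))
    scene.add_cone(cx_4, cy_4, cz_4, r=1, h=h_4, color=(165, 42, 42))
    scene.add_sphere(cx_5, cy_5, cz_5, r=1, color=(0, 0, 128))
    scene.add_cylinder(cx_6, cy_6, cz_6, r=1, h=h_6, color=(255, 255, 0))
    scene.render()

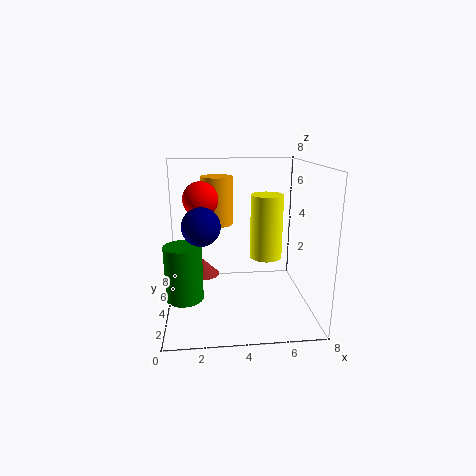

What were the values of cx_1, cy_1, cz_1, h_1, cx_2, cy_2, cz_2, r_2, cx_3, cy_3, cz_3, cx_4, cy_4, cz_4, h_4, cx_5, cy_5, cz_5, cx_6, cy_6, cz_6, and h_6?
cx_1 = 1; cy_1 = 3; cz_1 = 1; h_1 = 3; cx_2 = 3; cy_2 = 7; cz_2 = 4; r_2 = 1; cx_3 = 2; cy_3 = 5; cz_3 = 6; cx_4 = 2; cy_4 = 6; cz_4 = 1; h_4 = 1; cx_5 = 2; cy_5 = 3; cz_5 = 5; cx_6 = 6; cy_6 = 6; cz_6 = 2; h_6 = 4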